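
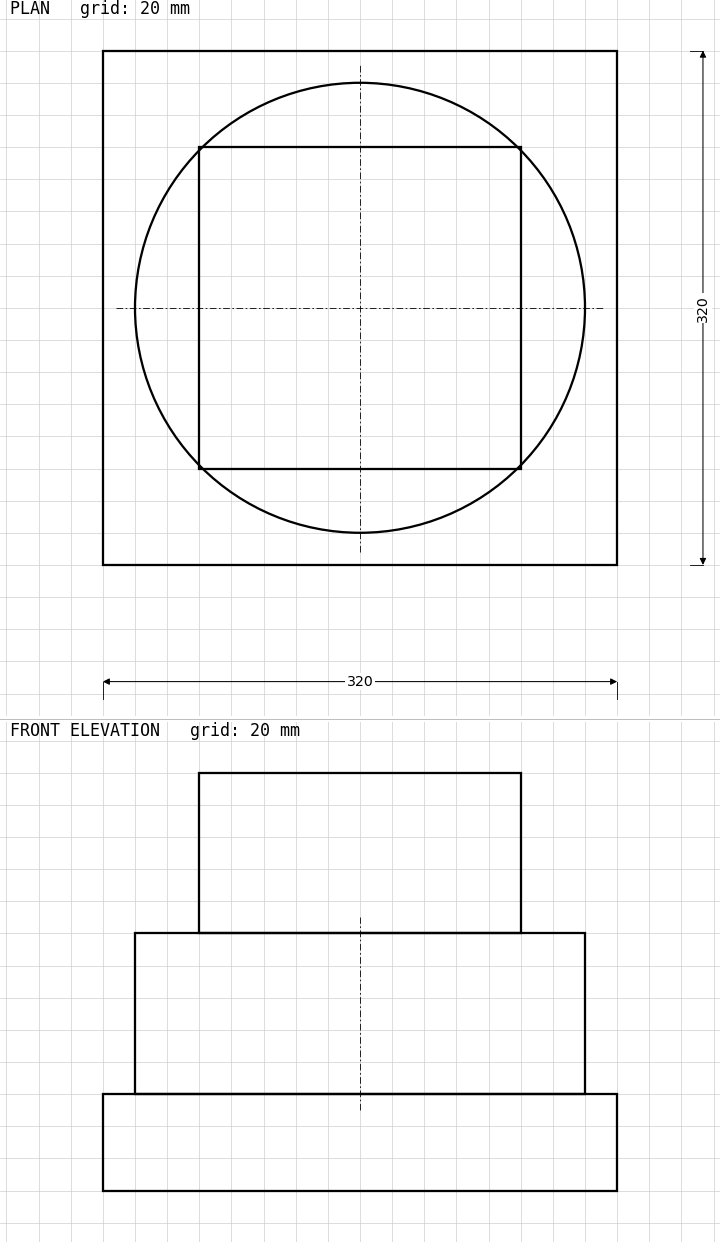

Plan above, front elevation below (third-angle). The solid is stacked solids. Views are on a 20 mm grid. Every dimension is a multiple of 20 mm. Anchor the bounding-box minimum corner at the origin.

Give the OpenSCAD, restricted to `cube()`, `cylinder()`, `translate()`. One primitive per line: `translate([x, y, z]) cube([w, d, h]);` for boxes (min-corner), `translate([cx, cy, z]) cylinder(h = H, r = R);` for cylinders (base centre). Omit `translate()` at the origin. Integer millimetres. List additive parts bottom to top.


cube([320, 320, 60]);
translate([160, 160, 60]) cylinder(h = 100, r = 140);
translate([60, 60, 160]) cube([200, 200, 100]);


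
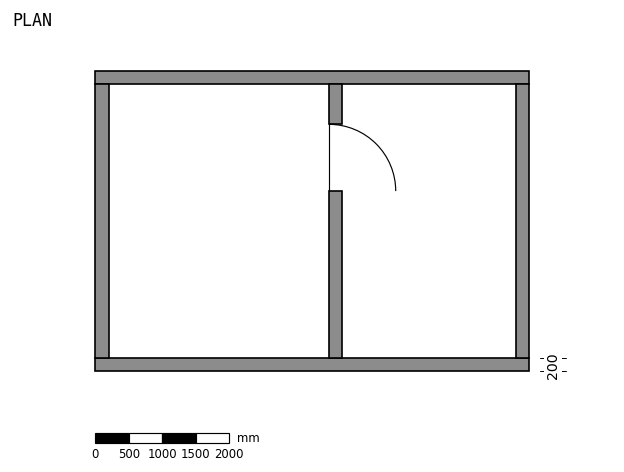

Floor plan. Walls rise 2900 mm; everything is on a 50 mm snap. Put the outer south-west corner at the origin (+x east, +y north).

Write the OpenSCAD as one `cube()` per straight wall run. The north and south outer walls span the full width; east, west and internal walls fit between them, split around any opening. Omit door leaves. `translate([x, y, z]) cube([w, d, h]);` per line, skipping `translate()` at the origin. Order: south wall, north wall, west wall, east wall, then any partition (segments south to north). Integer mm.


cube([6500, 200, 2900]);
translate([0, 4300, 0]) cube([6500, 200, 2900]);
translate([0, 200, 0]) cube([200, 4100, 2900]);
translate([6300, 200, 0]) cube([200, 4100, 2900]);
translate([3500, 200, 0]) cube([200, 2500, 2900]);
translate([3500, 3700, 0]) cube([200, 600, 2900]);


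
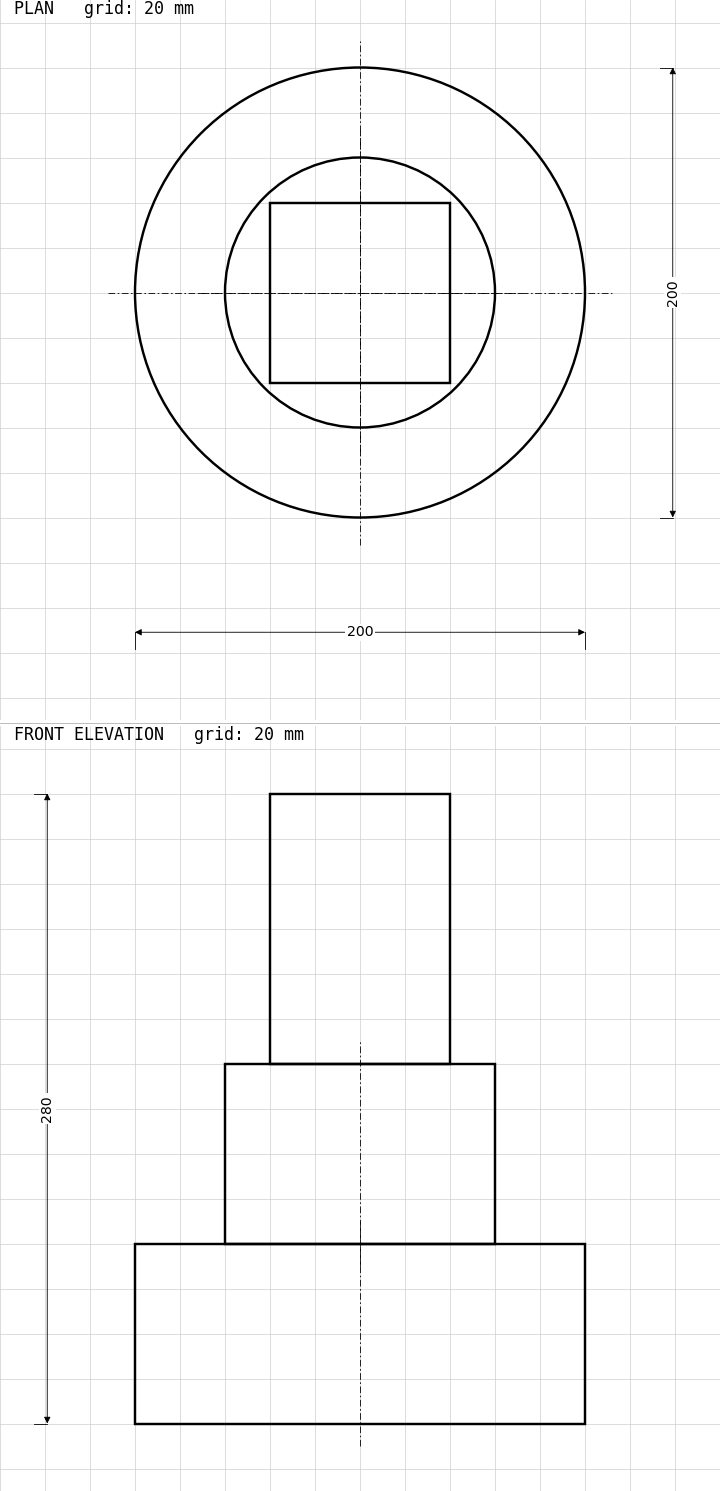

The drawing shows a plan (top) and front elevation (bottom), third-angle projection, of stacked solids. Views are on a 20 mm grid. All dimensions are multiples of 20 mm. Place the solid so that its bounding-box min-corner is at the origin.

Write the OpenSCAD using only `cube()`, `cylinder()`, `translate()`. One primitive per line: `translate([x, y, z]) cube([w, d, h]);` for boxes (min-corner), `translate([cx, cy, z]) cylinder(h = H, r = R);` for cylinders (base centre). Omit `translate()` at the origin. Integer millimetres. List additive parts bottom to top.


translate([100, 100, 0]) cylinder(h = 80, r = 100);
translate([100, 100, 80]) cylinder(h = 80, r = 60);
translate([60, 60, 160]) cube([80, 80, 120]);


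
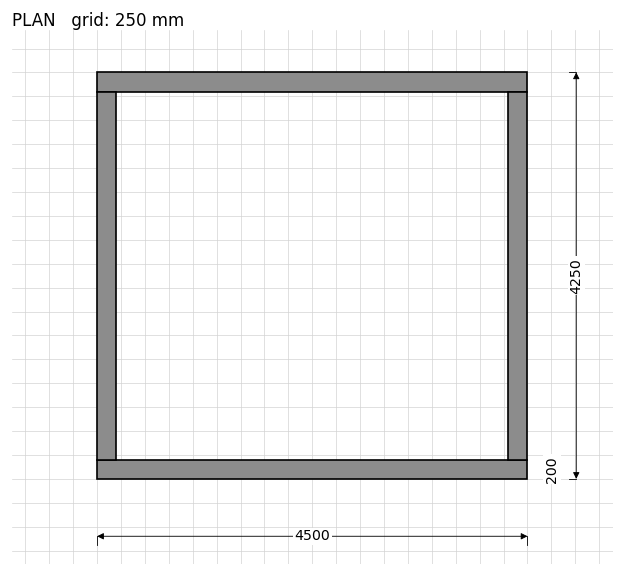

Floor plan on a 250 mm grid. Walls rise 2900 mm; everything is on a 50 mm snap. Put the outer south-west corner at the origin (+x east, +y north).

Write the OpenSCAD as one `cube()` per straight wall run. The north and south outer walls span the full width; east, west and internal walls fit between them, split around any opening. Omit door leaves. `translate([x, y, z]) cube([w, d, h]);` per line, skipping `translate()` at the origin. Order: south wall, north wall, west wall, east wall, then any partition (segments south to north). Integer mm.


cube([4500, 200, 2900]);
translate([0, 4050, 0]) cube([4500, 200, 2900]);
translate([0, 200, 0]) cube([200, 3850, 2900]);
translate([4300, 200, 0]) cube([200, 3850, 2900]);


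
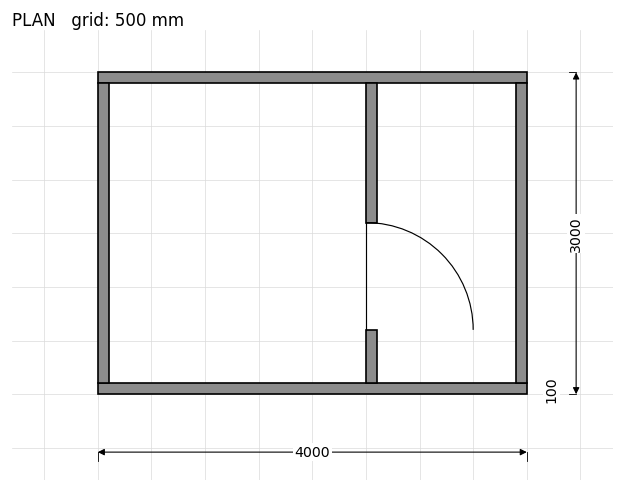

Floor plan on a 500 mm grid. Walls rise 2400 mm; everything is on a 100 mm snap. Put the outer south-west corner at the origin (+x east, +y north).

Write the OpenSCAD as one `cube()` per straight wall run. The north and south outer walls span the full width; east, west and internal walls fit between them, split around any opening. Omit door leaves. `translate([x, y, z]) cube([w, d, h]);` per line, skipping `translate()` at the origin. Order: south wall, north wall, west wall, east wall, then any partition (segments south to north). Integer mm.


cube([4000, 100, 2400]);
translate([0, 2900, 0]) cube([4000, 100, 2400]);
translate([0, 100, 0]) cube([100, 2800, 2400]);
translate([3900, 100, 0]) cube([100, 2800, 2400]);
translate([2500, 100, 0]) cube([100, 500, 2400]);
translate([2500, 1600, 0]) cube([100, 1300, 2400]);


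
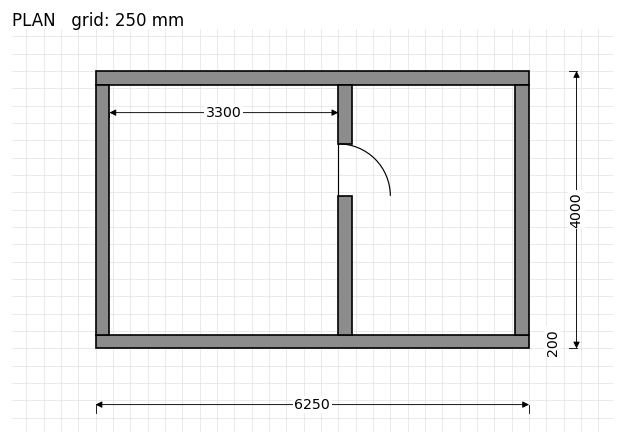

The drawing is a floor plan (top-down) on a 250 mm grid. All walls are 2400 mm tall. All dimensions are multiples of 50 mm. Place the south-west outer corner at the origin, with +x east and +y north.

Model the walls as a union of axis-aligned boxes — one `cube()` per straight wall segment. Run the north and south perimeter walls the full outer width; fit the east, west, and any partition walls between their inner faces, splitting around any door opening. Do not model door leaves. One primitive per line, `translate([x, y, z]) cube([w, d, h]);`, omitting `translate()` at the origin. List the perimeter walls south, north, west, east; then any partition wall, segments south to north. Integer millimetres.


cube([6250, 200, 2400]);
translate([0, 3800, 0]) cube([6250, 200, 2400]);
translate([0, 200, 0]) cube([200, 3600, 2400]);
translate([6050, 200, 0]) cube([200, 3600, 2400]);
translate([3500, 200, 0]) cube([200, 2000, 2400]);
translate([3500, 2950, 0]) cube([200, 850, 2400]);


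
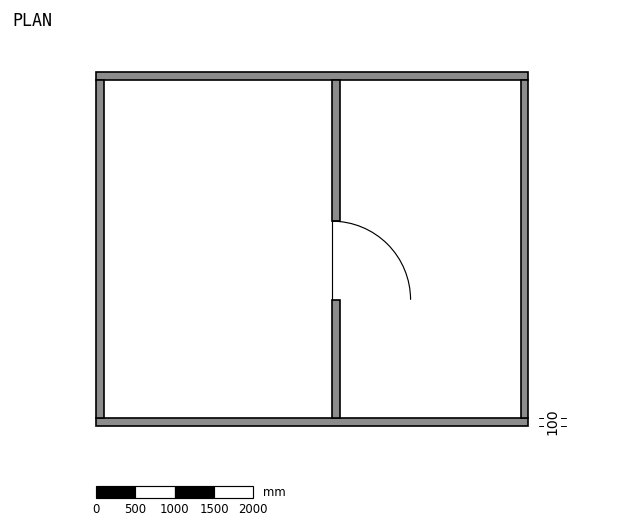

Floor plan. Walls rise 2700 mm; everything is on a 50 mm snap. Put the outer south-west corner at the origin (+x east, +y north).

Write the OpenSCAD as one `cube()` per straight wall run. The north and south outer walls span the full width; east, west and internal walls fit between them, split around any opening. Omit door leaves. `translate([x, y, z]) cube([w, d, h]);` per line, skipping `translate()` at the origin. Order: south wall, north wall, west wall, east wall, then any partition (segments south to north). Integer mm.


cube([5500, 100, 2700]);
translate([0, 4400, 0]) cube([5500, 100, 2700]);
translate([0, 100, 0]) cube([100, 4300, 2700]);
translate([5400, 100, 0]) cube([100, 4300, 2700]);
translate([3000, 100, 0]) cube([100, 1500, 2700]);
translate([3000, 2600, 0]) cube([100, 1800, 2700]);


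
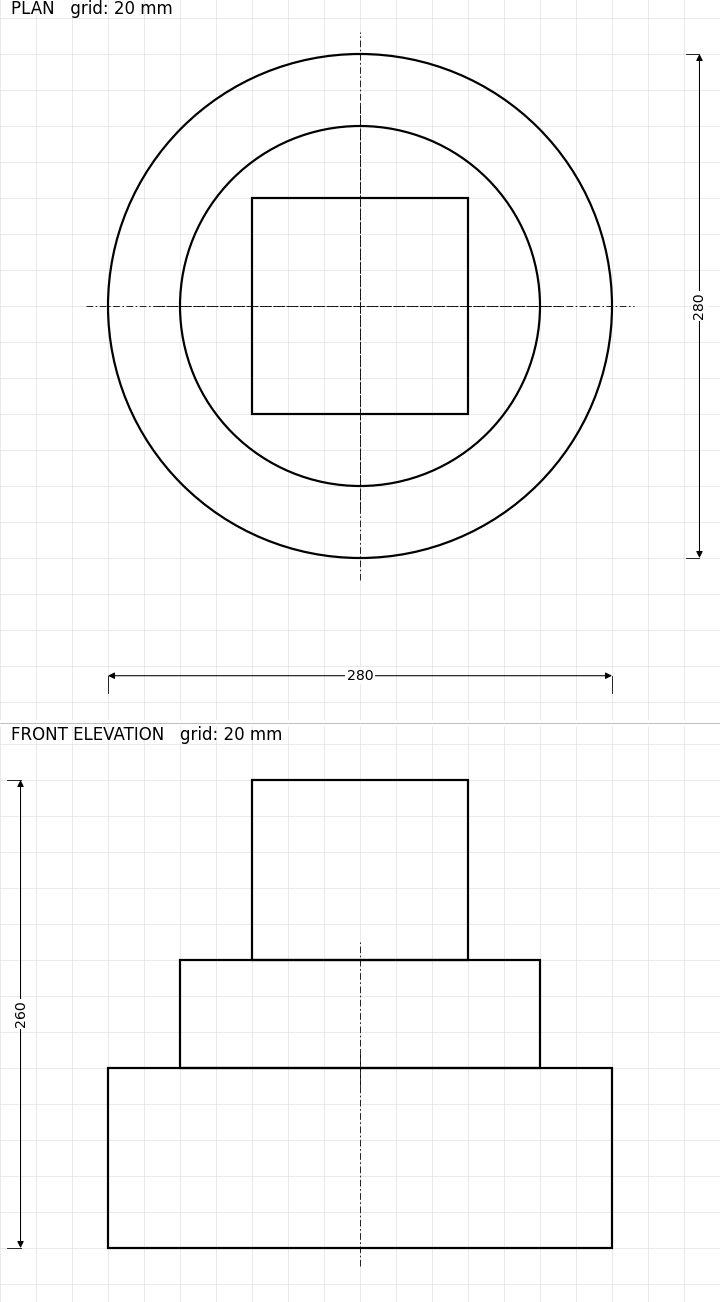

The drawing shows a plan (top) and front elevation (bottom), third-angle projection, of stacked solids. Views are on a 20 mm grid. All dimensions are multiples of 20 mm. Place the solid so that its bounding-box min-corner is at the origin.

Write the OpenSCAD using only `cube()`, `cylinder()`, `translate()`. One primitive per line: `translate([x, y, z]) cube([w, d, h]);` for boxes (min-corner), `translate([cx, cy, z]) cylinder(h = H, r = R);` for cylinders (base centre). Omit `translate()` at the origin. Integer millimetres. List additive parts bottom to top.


translate([140, 140, 0]) cylinder(h = 100, r = 140);
translate([140, 140, 100]) cylinder(h = 60, r = 100);
translate([80, 80, 160]) cube([120, 120, 100]);


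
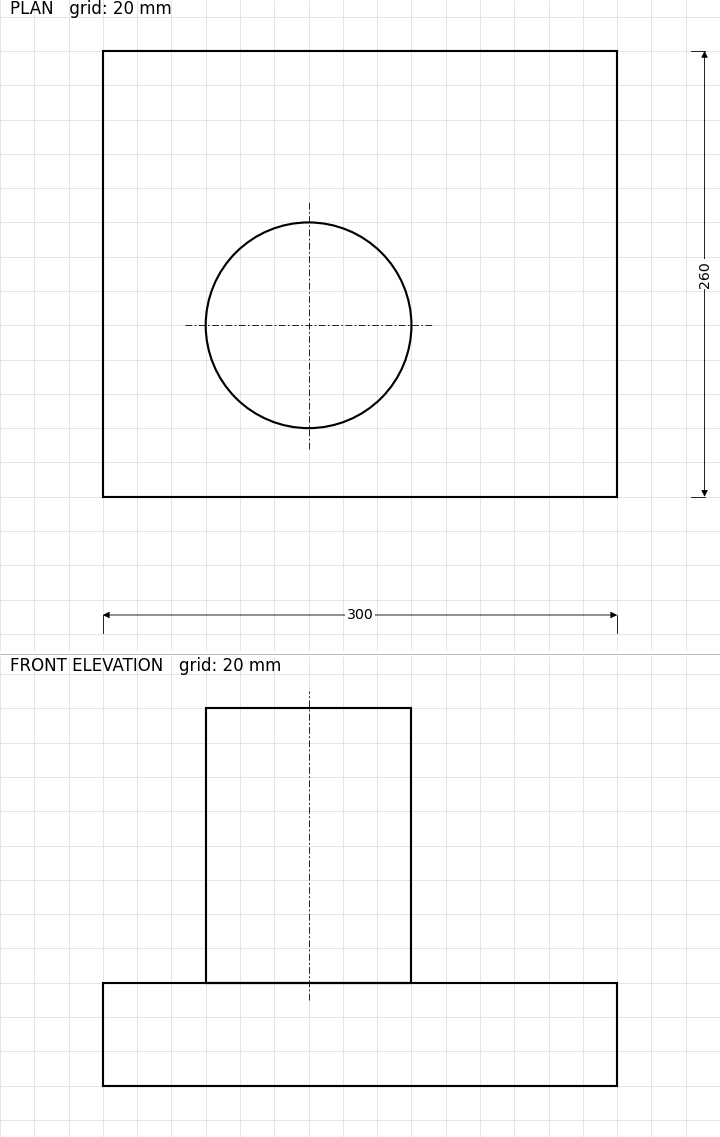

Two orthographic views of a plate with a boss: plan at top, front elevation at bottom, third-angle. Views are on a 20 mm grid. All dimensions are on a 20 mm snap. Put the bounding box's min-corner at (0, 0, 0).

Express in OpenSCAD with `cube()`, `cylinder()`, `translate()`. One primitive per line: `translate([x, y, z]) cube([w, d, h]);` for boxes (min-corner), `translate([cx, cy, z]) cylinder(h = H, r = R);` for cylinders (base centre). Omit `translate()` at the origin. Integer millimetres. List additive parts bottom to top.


cube([300, 260, 60]);
translate([120, 100, 60]) cylinder(h = 160, r = 60);


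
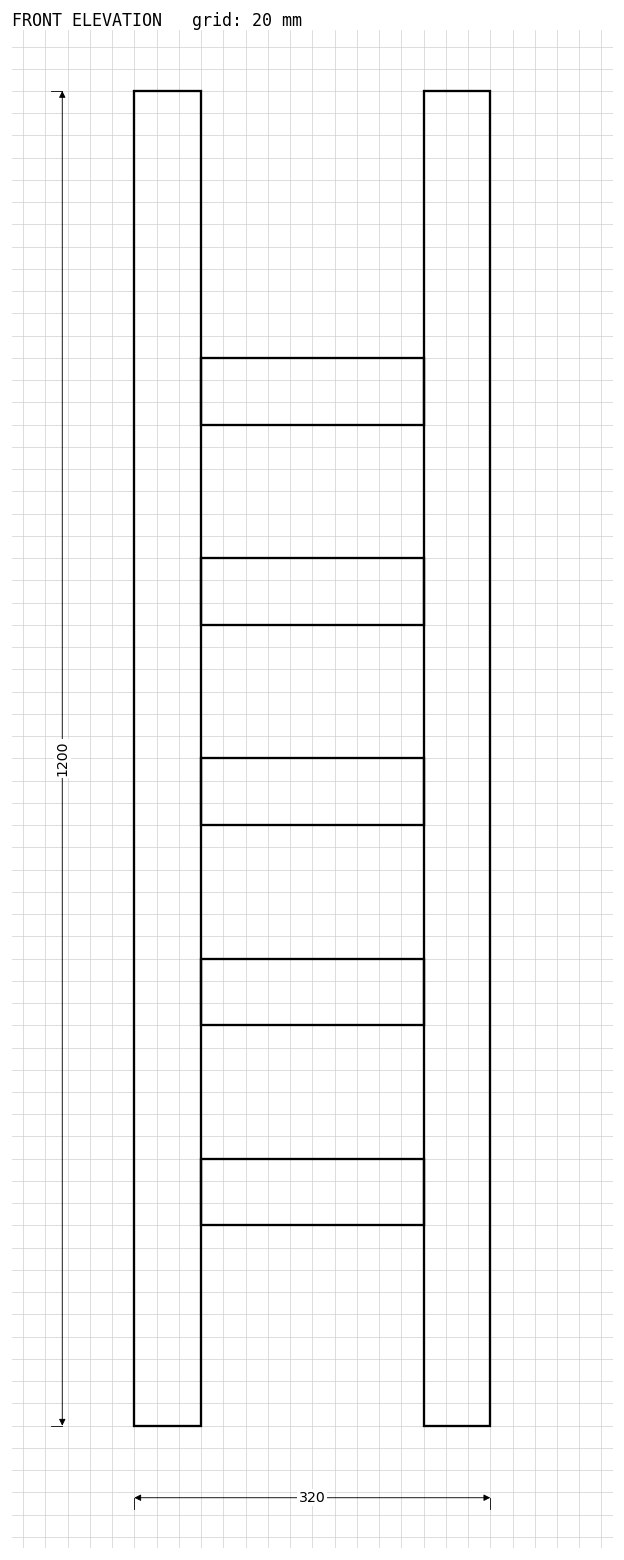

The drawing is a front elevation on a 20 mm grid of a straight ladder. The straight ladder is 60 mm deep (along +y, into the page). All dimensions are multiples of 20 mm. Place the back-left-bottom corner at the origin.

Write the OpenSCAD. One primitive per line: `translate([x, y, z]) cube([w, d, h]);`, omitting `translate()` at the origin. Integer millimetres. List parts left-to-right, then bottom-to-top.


cube([60, 60, 1200]);
translate([60, 0, 180]) cube([200, 60, 60]);
translate([60, 0, 360]) cube([200, 60, 60]);
translate([60, 0, 540]) cube([200, 60, 60]);
translate([60, 0, 720]) cube([200, 60, 60]);
translate([60, 0, 900]) cube([200, 60, 60]);
translate([260, 0, 0]) cube([60, 60, 1200]);


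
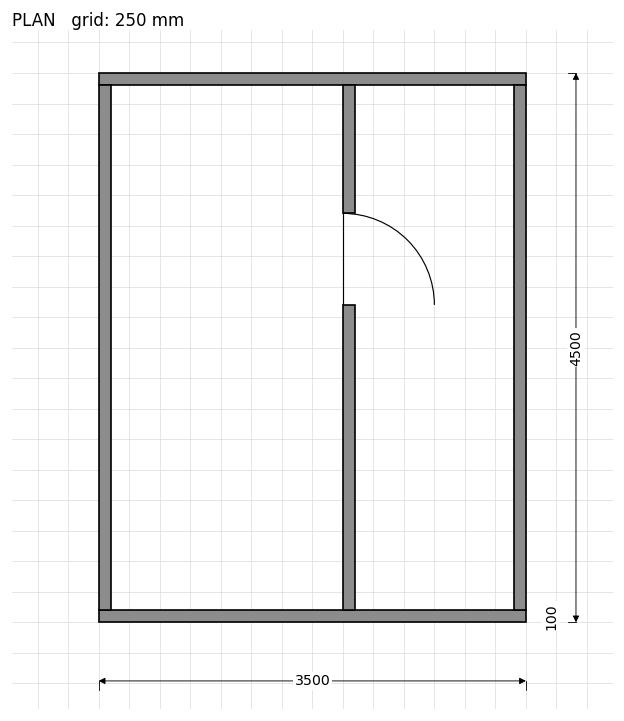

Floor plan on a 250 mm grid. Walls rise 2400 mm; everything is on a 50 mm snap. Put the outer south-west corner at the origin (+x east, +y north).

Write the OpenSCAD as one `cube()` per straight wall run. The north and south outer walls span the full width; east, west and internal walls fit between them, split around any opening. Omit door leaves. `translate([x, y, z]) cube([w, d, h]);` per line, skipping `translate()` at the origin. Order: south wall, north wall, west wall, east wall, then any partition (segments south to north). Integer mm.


cube([3500, 100, 2400]);
translate([0, 4400, 0]) cube([3500, 100, 2400]);
translate([0, 100, 0]) cube([100, 4300, 2400]);
translate([3400, 100, 0]) cube([100, 4300, 2400]);
translate([2000, 100, 0]) cube([100, 2500, 2400]);
translate([2000, 3350, 0]) cube([100, 1050, 2400]);


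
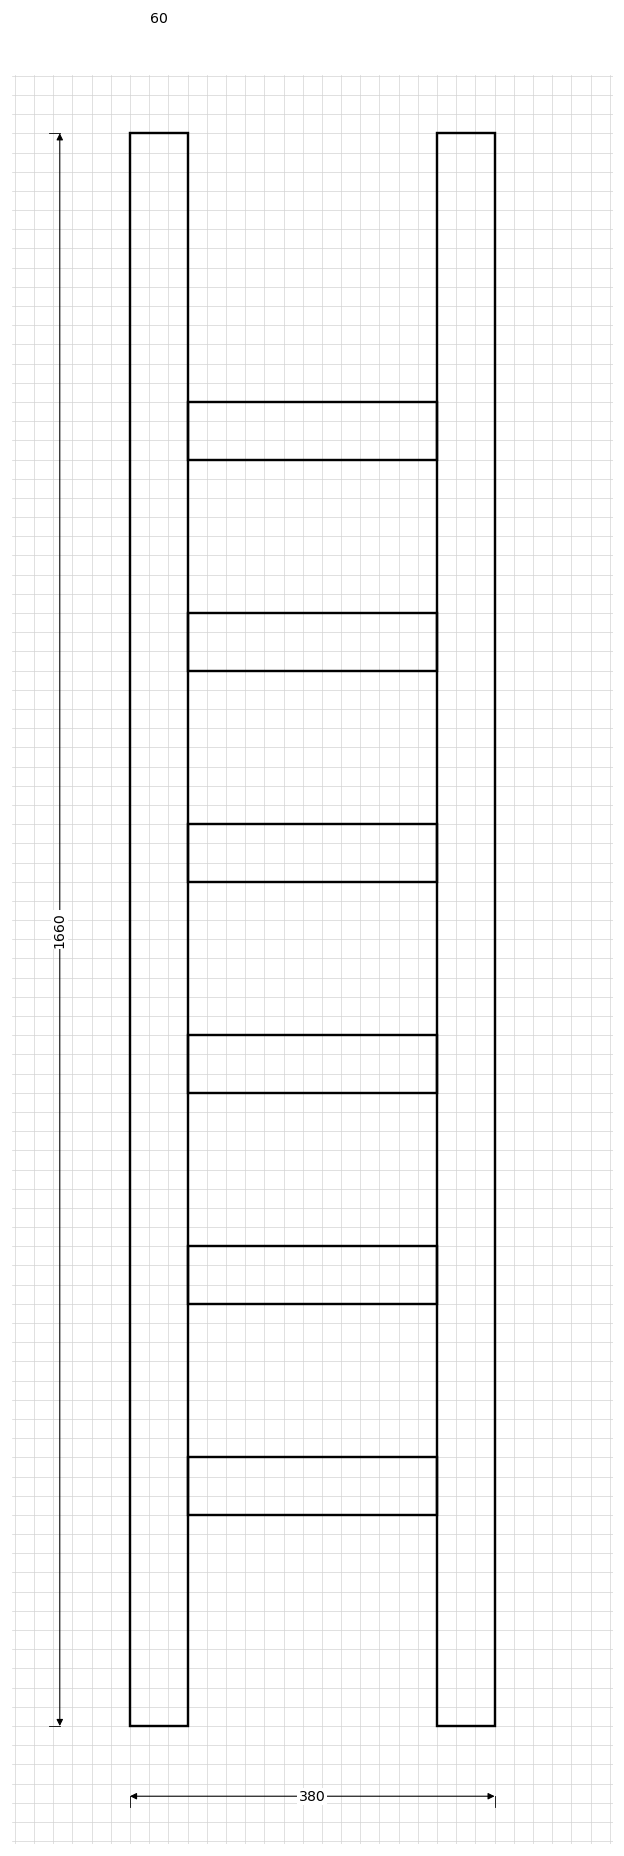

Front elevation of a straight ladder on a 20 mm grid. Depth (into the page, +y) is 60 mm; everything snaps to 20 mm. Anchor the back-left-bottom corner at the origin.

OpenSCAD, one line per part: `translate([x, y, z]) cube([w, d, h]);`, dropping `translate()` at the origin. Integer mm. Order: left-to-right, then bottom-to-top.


cube([60, 60, 1660]);
translate([60, 0, 220]) cube([260, 60, 60]);
translate([60, 0, 440]) cube([260, 60, 60]);
translate([60, 0, 660]) cube([260, 60, 60]);
translate([60, 0, 880]) cube([260, 60, 60]);
translate([60, 0, 1100]) cube([260, 60, 60]);
translate([60, 0, 1320]) cube([260, 60, 60]);
translate([320, 0, 0]) cube([60, 60, 1660]);


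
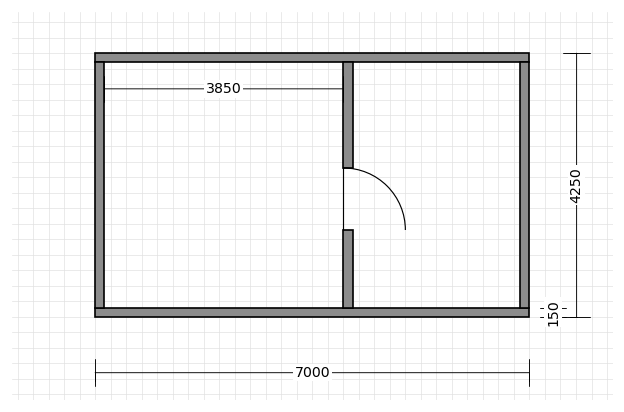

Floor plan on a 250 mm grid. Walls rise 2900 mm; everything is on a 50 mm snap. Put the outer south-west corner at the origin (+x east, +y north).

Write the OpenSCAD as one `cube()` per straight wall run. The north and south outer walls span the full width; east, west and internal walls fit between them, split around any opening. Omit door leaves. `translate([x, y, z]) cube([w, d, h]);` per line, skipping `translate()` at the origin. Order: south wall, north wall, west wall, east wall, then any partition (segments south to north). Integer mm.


cube([7000, 150, 2900]);
translate([0, 4100, 0]) cube([7000, 150, 2900]);
translate([0, 150, 0]) cube([150, 3950, 2900]);
translate([6850, 150, 0]) cube([150, 3950, 2900]);
translate([4000, 150, 0]) cube([150, 1250, 2900]);
translate([4000, 2400, 0]) cube([150, 1700, 2900]);


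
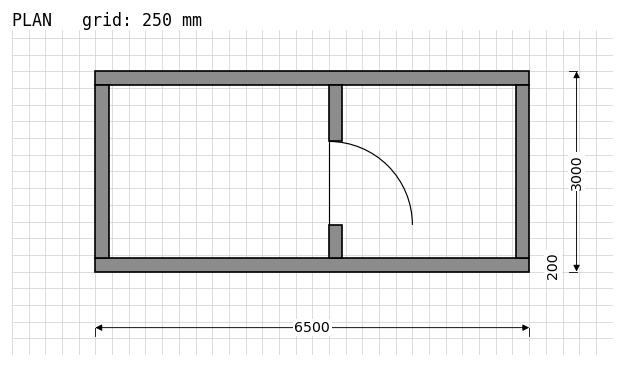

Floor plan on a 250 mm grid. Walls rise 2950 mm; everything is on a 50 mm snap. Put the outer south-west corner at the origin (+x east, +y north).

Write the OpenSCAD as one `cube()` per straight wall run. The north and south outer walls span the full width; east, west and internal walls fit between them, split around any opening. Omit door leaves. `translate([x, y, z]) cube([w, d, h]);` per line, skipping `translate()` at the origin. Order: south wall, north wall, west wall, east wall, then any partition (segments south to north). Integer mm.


cube([6500, 200, 2950]);
translate([0, 2800, 0]) cube([6500, 200, 2950]);
translate([0, 200, 0]) cube([200, 2600, 2950]);
translate([6300, 200, 0]) cube([200, 2600, 2950]);
translate([3500, 200, 0]) cube([200, 500, 2950]);
translate([3500, 1950, 0]) cube([200, 850, 2950]);


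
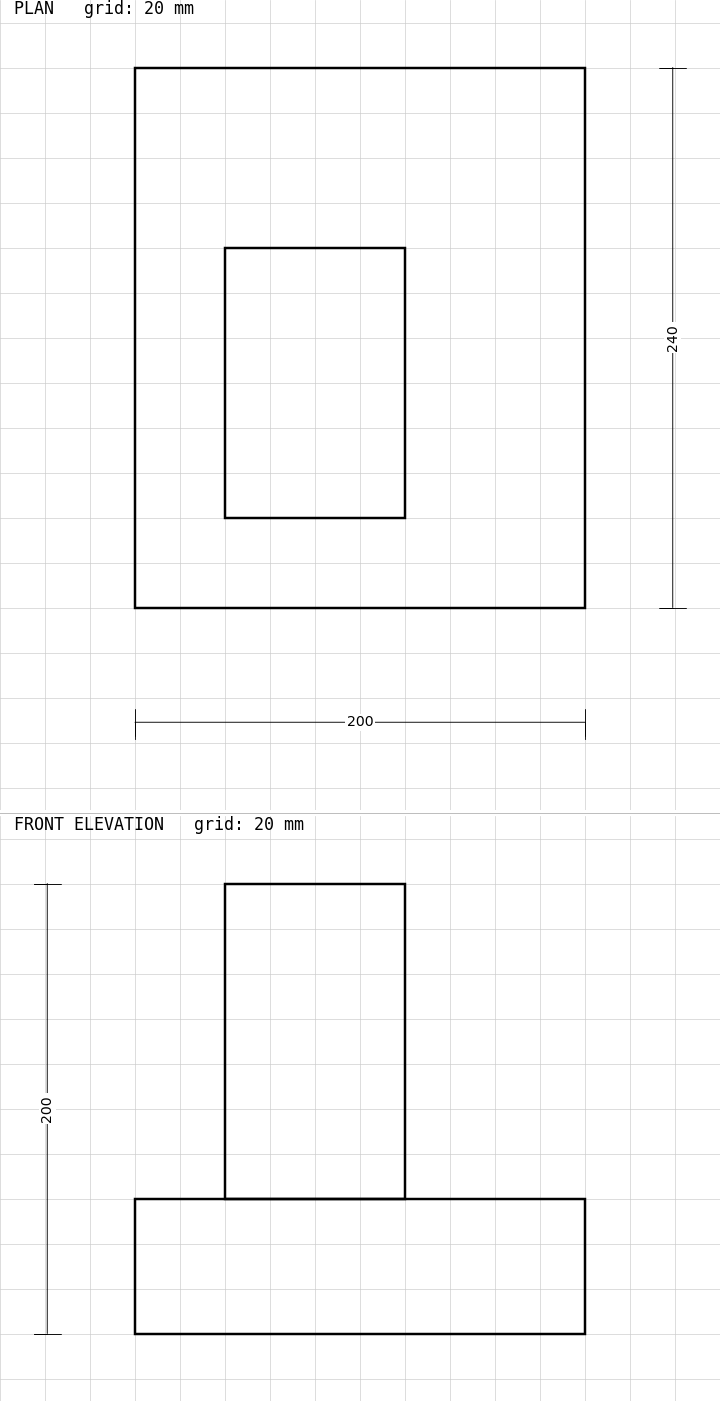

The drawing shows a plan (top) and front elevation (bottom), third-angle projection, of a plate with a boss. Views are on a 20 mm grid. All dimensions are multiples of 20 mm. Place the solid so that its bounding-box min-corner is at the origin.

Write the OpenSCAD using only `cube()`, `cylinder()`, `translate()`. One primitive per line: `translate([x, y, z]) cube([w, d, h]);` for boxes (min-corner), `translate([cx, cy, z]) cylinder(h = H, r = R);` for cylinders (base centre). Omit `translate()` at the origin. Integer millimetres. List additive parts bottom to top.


cube([200, 240, 60]);
translate([40, 40, 60]) cube([80, 120, 140]);


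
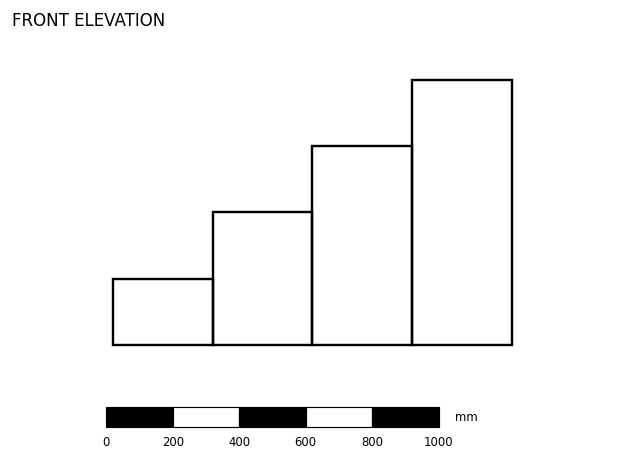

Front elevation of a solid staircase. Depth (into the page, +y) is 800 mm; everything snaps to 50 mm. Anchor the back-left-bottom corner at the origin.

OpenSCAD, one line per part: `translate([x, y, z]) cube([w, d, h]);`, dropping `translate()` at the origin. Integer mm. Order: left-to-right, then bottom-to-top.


cube([300, 800, 200]);
translate([300, 0, 0]) cube([300, 800, 400]);
translate([600, 0, 0]) cube([300, 800, 600]);
translate([900, 0, 0]) cube([300, 800, 800]);


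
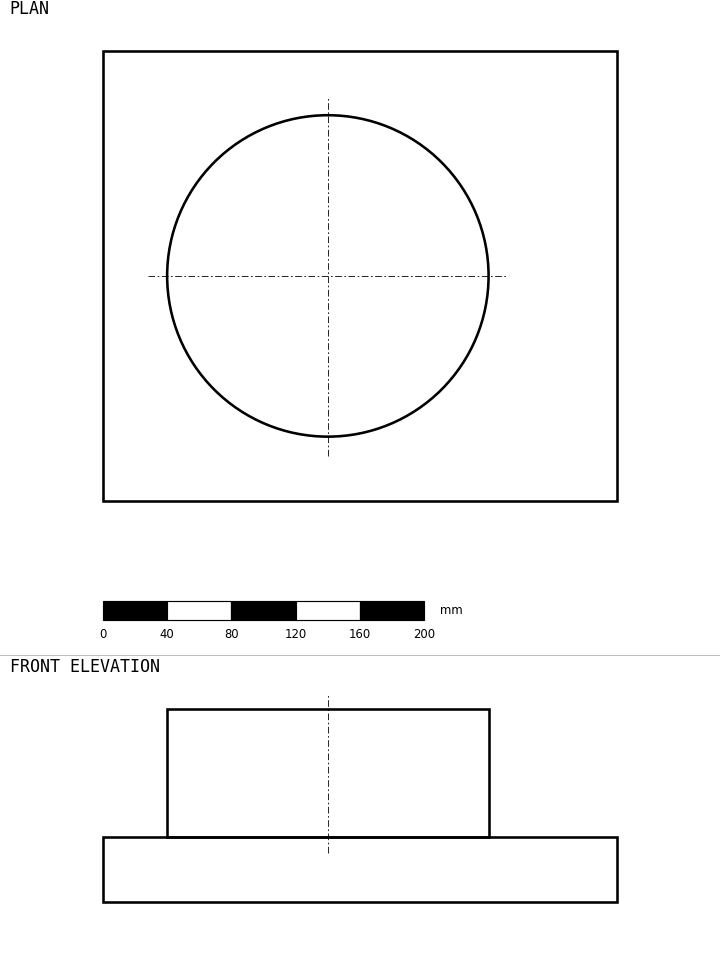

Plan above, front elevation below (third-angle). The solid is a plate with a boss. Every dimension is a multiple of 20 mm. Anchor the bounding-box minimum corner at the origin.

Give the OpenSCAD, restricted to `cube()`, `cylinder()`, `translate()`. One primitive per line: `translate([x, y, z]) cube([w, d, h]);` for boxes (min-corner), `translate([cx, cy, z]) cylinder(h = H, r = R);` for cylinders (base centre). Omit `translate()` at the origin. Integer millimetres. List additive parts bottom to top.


cube([320, 280, 40]);
translate([140, 140, 40]) cylinder(h = 80, r = 100);


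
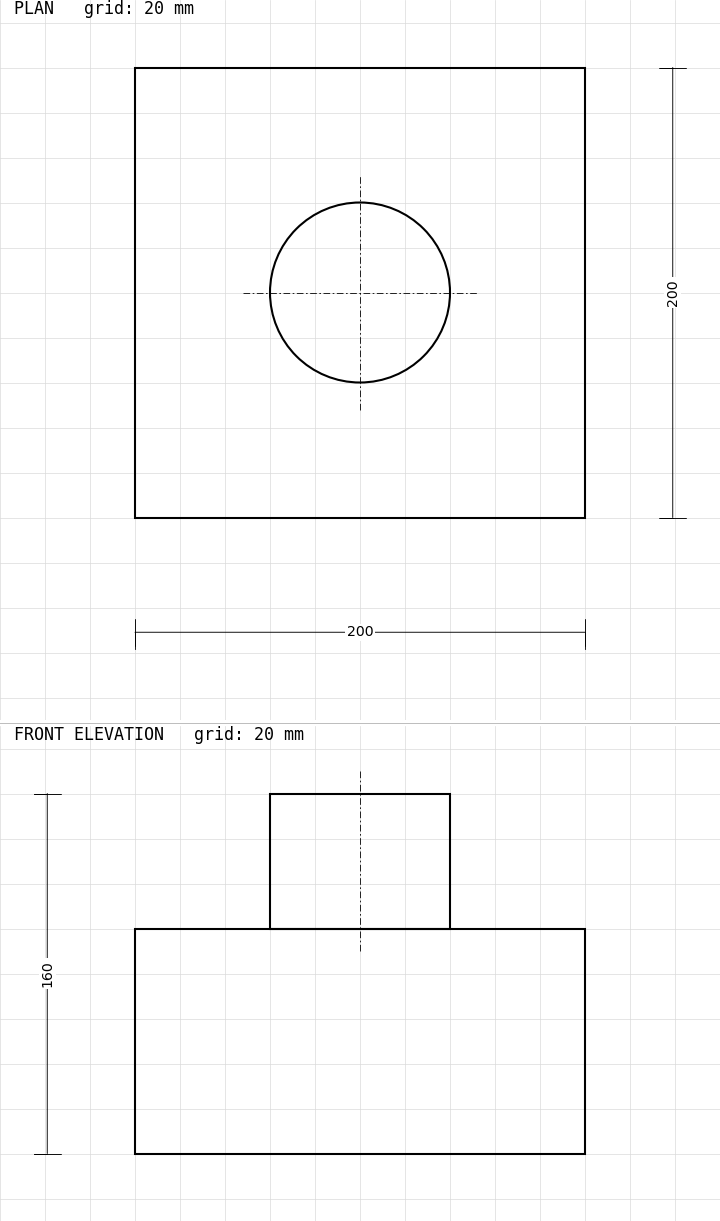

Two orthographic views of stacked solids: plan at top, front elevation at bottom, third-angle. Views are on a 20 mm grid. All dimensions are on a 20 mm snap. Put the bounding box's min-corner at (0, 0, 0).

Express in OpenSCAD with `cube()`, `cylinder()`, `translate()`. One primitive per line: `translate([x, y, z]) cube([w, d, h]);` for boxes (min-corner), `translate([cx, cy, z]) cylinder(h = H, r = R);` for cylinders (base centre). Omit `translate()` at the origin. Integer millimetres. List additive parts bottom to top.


cube([200, 200, 100]);
translate([100, 100, 100]) cylinder(h = 60, r = 40);


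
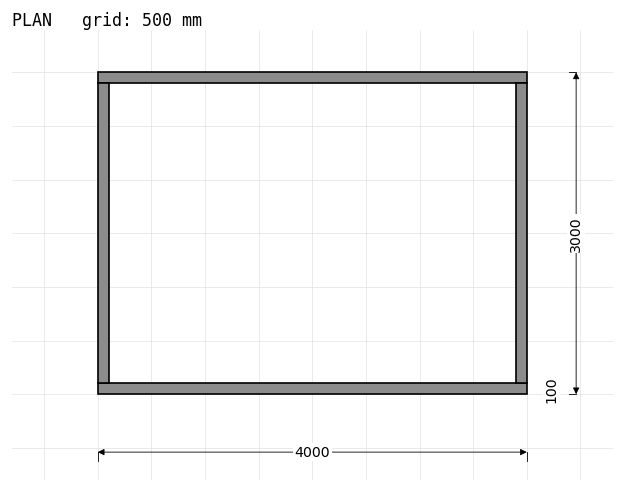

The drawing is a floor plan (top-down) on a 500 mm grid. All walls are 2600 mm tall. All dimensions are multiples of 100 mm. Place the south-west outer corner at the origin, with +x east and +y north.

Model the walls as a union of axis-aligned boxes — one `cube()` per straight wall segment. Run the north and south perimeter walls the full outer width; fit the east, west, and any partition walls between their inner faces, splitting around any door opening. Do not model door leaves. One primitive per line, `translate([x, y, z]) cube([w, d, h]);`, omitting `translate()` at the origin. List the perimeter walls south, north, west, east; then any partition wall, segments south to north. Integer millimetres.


cube([4000, 100, 2600]);
translate([0, 2900, 0]) cube([4000, 100, 2600]);
translate([0, 100, 0]) cube([100, 2800, 2600]);
translate([3900, 100, 0]) cube([100, 2800, 2600]);


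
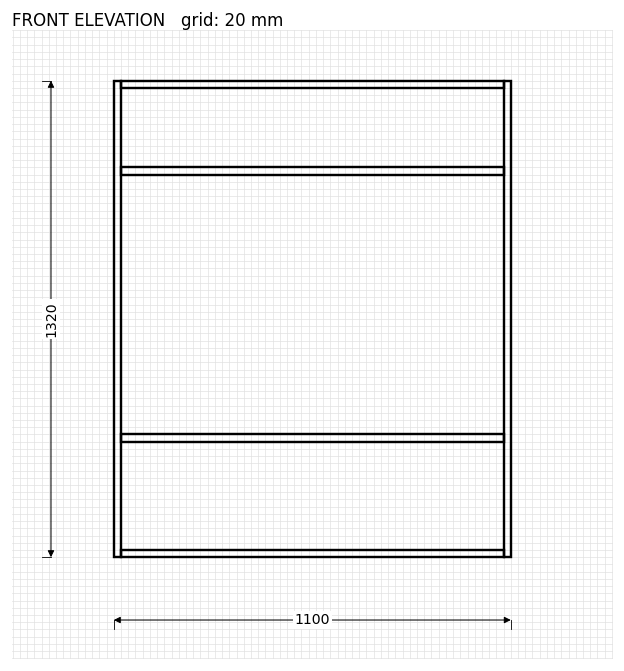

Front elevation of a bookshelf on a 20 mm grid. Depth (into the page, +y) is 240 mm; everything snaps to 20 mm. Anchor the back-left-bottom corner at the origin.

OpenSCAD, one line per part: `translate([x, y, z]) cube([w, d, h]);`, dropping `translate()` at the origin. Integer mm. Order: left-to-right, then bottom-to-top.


cube([20, 240, 1320]);
translate([20, 0, 0]) cube([1060, 240, 20]);
translate([20, 0, 320]) cube([1060, 240, 20]);
translate([20, 0, 1060]) cube([1060, 240, 20]);
translate([20, 0, 1300]) cube([1060, 240, 20]);
translate([1080, 0, 0]) cube([20, 240, 1320]);


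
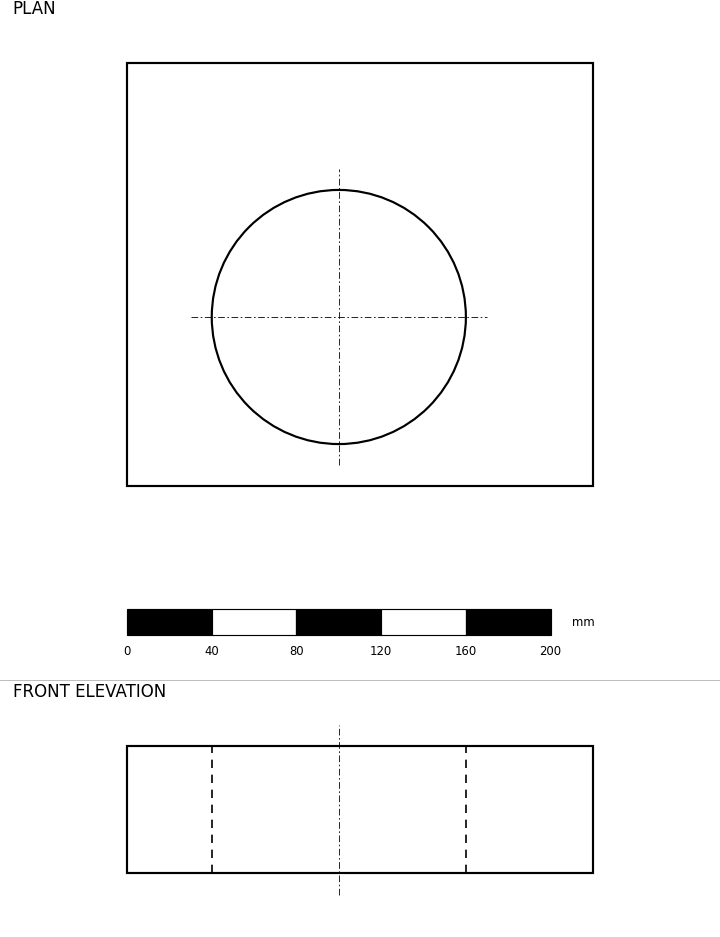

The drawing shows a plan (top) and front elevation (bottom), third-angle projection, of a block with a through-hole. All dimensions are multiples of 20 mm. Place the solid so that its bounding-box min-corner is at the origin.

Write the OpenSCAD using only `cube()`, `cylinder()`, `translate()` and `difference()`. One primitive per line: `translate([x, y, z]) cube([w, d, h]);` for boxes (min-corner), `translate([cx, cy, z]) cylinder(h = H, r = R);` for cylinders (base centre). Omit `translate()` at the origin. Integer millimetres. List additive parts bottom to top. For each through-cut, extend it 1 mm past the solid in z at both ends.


difference() {
  cube([220, 200, 60]);
  translate([100, 80, -1]) cylinder(h = 62, r = 60);
}


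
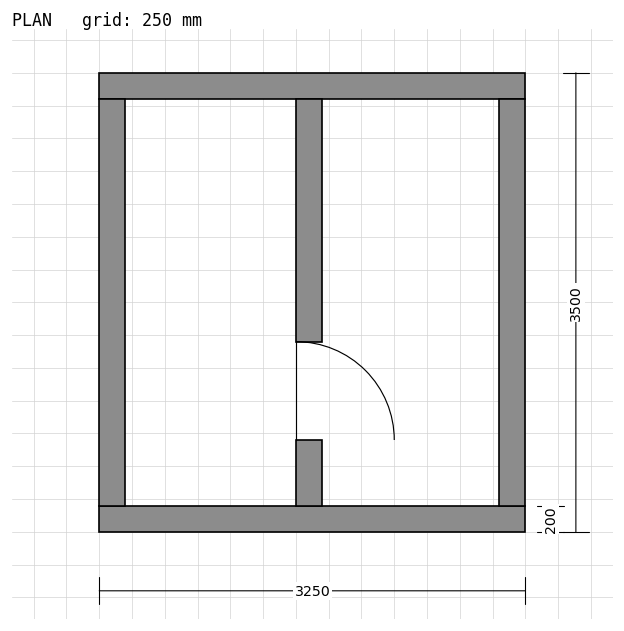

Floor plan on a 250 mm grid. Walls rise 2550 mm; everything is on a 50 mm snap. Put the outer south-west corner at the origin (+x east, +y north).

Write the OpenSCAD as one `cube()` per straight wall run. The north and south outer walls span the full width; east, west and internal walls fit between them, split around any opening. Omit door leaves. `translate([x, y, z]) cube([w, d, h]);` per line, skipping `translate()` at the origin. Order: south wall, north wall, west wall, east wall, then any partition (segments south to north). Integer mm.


cube([3250, 200, 2550]);
translate([0, 3300, 0]) cube([3250, 200, 2550]);
translate([0, 200, 0]) cube([200, 3100, 2550]);
translate([3050, 200, 0]) cube([200, 3100, 2550]);
translate([1500, 200, 0]) cube([200, 500, 2550]);
translate([1500, 1450, 0]) cube([200, 1850, 2550]);


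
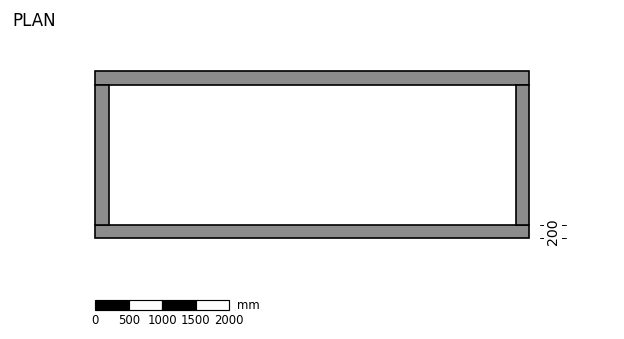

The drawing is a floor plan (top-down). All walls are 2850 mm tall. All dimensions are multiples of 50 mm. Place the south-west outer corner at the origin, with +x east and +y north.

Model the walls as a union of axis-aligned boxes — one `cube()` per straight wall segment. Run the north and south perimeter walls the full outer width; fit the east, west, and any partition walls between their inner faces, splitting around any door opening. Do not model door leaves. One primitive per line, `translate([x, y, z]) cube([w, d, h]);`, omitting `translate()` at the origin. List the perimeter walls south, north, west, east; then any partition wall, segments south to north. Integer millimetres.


cube([6500, 200, 2850]);
translate([0, 2300, 0]) cube([6500, 200, 2850]);
translate([0, 200, 0]) cube([200, 2100, 2850]);
translate([6300, 200, 0]) cube([200, 2100, 2850]);


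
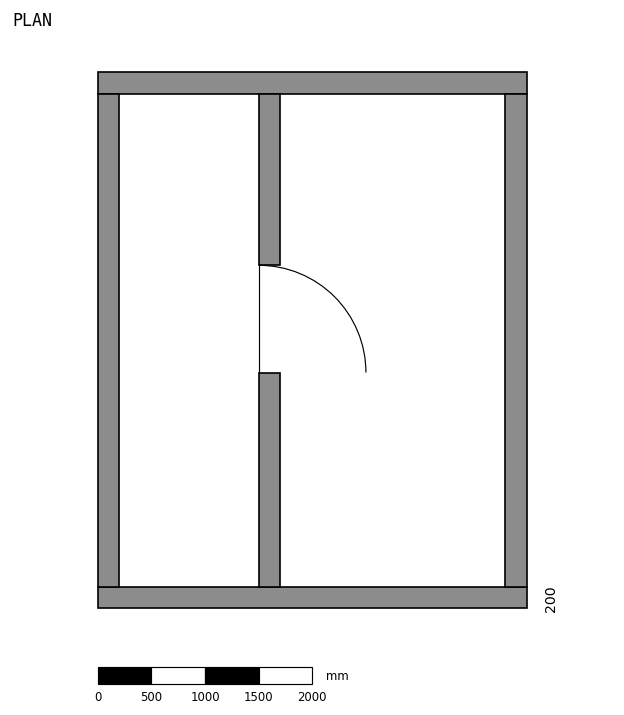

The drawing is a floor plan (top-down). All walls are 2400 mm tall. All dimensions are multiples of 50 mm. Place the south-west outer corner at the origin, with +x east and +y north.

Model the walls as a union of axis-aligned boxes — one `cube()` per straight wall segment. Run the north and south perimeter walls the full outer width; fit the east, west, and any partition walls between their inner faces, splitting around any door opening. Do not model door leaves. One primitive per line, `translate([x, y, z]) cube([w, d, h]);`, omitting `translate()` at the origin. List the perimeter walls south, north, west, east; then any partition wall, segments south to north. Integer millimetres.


cube([4000, 200, 2400]);
translate([0, 4800, 0]) cube([4000, 200, 2400]);
translate([0, 200, 0]) cube([200, 4600, 2400]);
translate([3800, 200, 0]) cube([200, 4600, 2400]);
translate([1500, 200, 0]) cube([200, 2000, 2400]);
translate([1500, 3200, 0]) cube([200, 1600, 2400]);


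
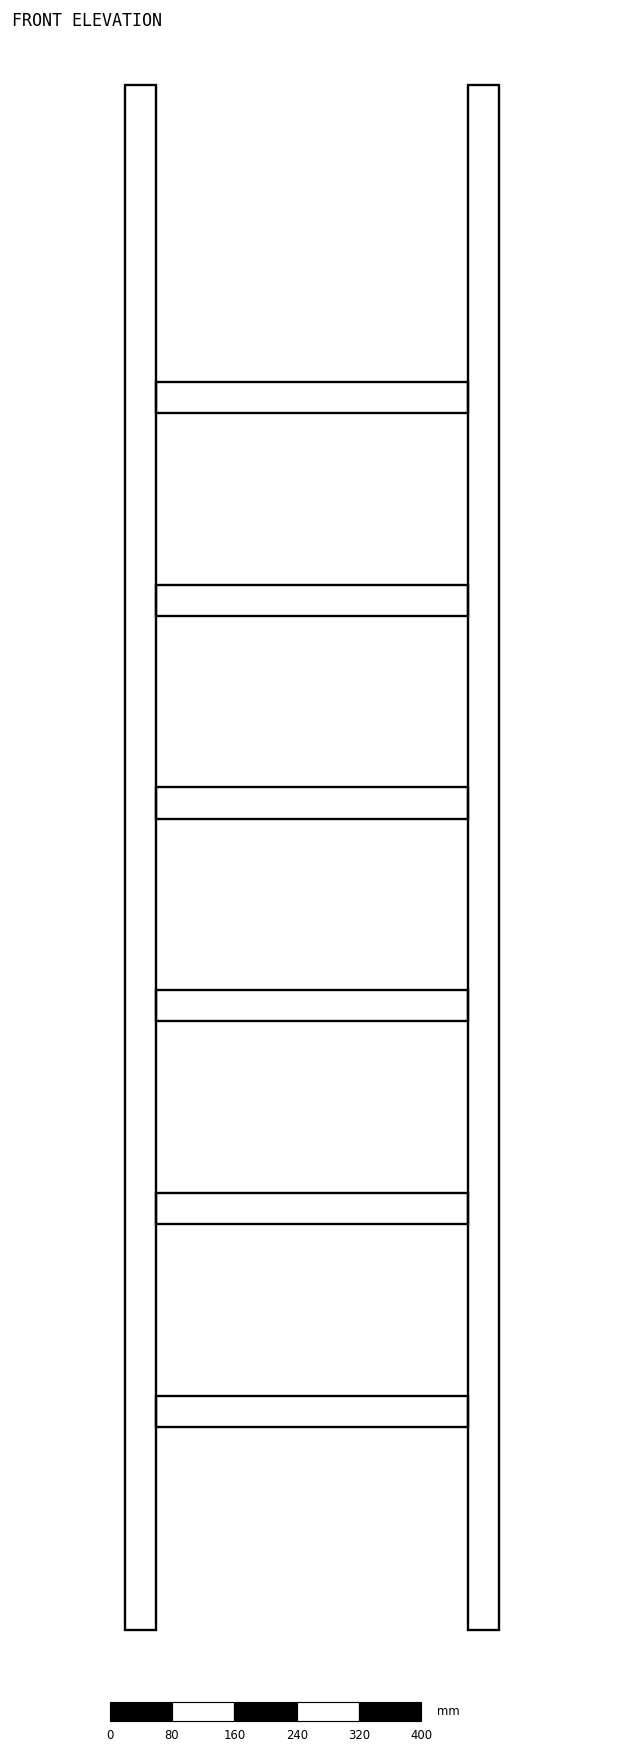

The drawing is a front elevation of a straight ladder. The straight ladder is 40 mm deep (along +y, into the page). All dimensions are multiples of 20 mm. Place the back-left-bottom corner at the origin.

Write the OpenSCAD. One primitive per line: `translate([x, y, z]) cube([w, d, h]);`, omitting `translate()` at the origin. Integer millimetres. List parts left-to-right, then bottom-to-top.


cube([40, 40, 1980]);
translate([40, 0, 260]) cube([400, 40, 40]);
translate([40, 0, 520]) cube([400, 40, 40]);
translate([40, 0, 780]) cube([400, 40, 40]);
translate([40, 0, 1040]) cube([400, 40, 40]);
translate([40, 0, 1300]) cube([400, 40, 40]);
translate([40, 0, 1560]) cube([400, 40, 40]);
translate([440, 0, 0]) cube([40, 40, 1980]);


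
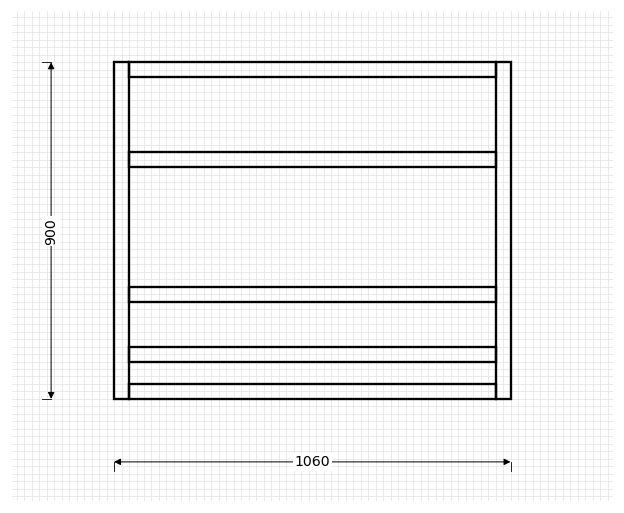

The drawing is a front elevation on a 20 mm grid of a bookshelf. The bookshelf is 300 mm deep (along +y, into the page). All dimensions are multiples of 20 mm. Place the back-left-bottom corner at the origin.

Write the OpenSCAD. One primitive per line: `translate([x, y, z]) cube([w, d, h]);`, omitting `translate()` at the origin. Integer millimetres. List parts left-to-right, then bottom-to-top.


cube([40, 300, 900]);
translate([40, 0, 0]) cube([980, 300, 40]);
translate([40, 0, 100]) cube([980, 300, 40]);
translate([40, 0, 260]) cube([980, 300, 40]);
translate([40, 0, 620]) cube([980, 300, 40]);
translate([40, 0, 860]) cube([980, 300, 40]);
translate([1020, 0, 0]) cube([40, 300, 900]);


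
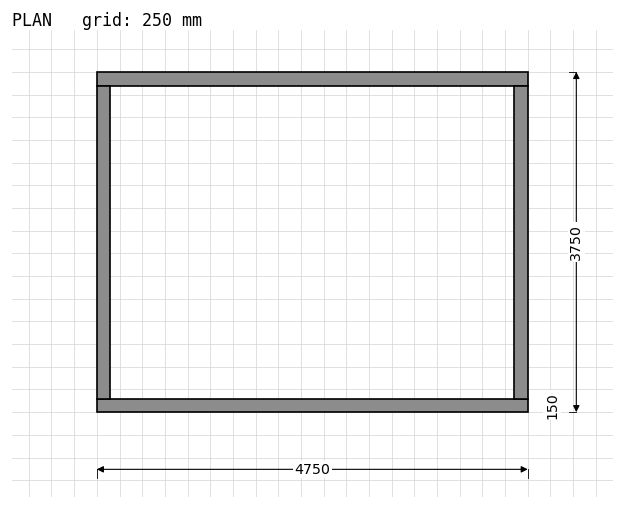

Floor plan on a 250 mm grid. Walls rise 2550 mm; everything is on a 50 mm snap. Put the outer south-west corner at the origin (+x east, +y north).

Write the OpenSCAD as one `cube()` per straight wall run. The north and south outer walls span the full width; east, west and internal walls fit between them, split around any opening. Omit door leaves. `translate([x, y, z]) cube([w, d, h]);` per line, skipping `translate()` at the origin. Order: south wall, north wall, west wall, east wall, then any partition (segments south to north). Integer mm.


cube([4750, 150, 2550]);
translate([0, 3600, 0]) cube([4750, 150, 2550]);
translate([0, 150, 0]) cube([150, 3450, 2550]);
translate([4600, 150, 0]) cube([150, 3450, 2550]);


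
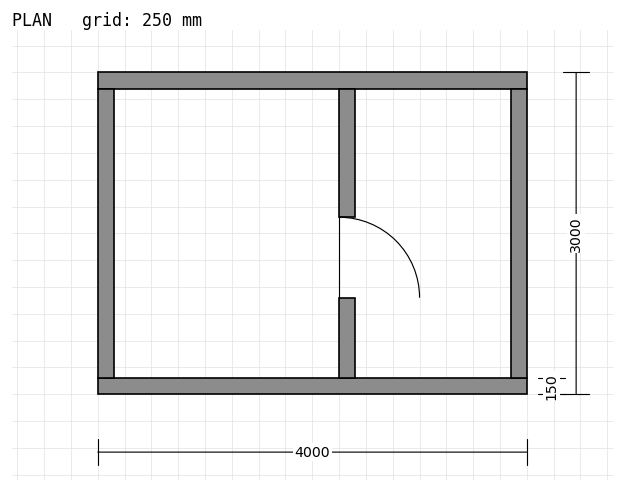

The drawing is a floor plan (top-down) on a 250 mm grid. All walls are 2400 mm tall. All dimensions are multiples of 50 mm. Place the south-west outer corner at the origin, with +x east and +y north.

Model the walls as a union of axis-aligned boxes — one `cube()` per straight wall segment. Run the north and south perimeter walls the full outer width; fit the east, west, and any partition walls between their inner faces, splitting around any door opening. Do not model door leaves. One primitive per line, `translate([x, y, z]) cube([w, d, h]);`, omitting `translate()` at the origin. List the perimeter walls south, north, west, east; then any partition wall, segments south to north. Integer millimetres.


cube([4000, 150, 2400]);
translate([0, 2850, 0]) cube([4000, 150, 2400]);
translate([0, 150, 0]) cube([150, 2700, 2400]);
translate([3850, 150, 0]) cube([150, 2700, 2400]);
translate([2250, 150, 0]) cube([150, 750, 2400]);
translate([2250, 1650, 0]) cube([150, 1200, 2400]);


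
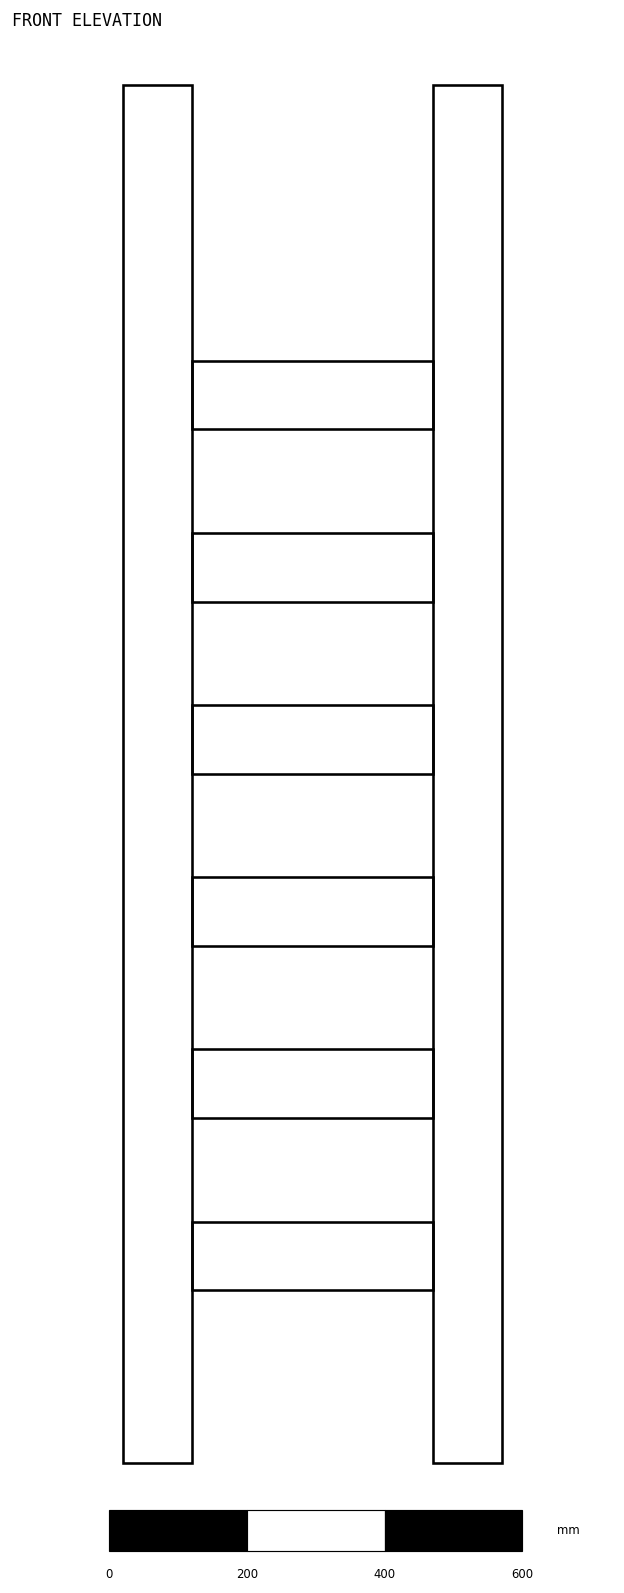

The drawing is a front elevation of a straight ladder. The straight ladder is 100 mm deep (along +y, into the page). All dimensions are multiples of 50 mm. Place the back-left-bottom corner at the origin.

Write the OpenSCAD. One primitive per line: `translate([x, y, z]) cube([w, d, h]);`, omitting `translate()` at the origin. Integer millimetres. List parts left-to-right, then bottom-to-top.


cube([100, 100, 2000]);
translate([100, 0, 250]) cube([350, 100, 100]);
translate([100, 0, 500]) cube([350, 100, 100]);
translate([100, 0, 750]) cube([350, 100, 100]);
translate([100, 0, 1000]) cube([350, 100, 100]);
translate([100, 0, 1250]) cube([350, 100, 100]);
translate([100, 0, 1500]) cube([350, 100, 100]);
translate([450, 0, 0]) cube([100, 100, 2000]);


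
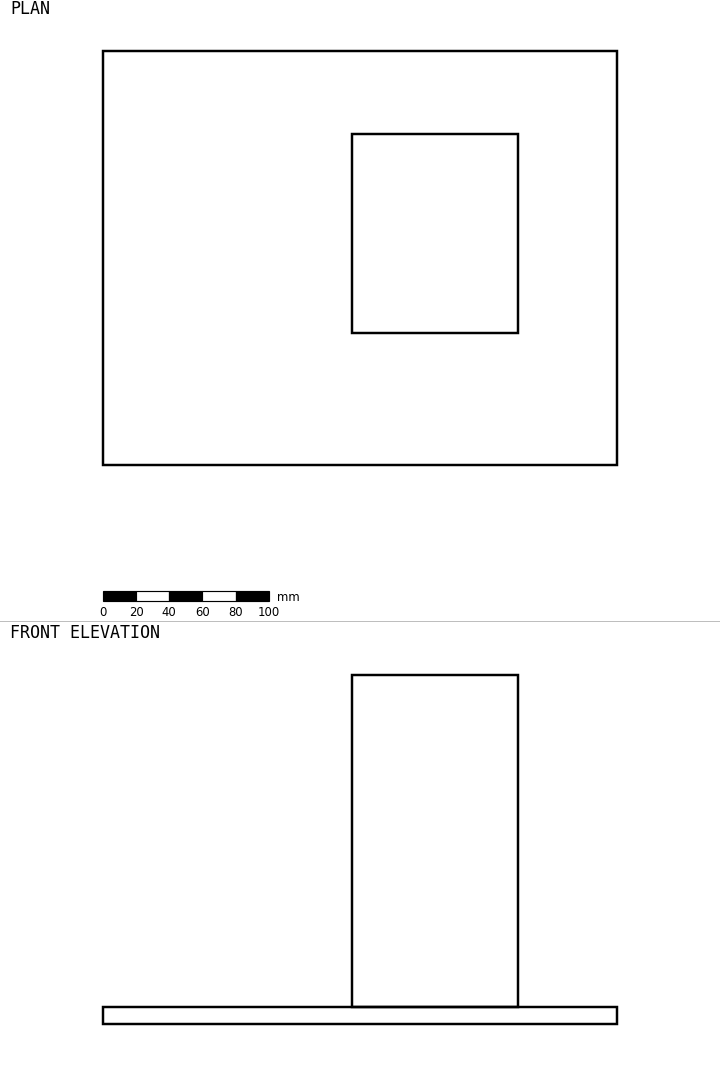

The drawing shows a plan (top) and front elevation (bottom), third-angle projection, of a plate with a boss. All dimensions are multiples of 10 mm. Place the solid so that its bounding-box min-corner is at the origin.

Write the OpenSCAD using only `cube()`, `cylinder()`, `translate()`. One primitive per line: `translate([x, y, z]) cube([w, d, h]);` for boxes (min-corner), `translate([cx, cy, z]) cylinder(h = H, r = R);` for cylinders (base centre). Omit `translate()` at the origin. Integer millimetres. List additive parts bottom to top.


cube([310, 250, 10]);
translate([150, 80, 10]) cube([100, 120, 200]);


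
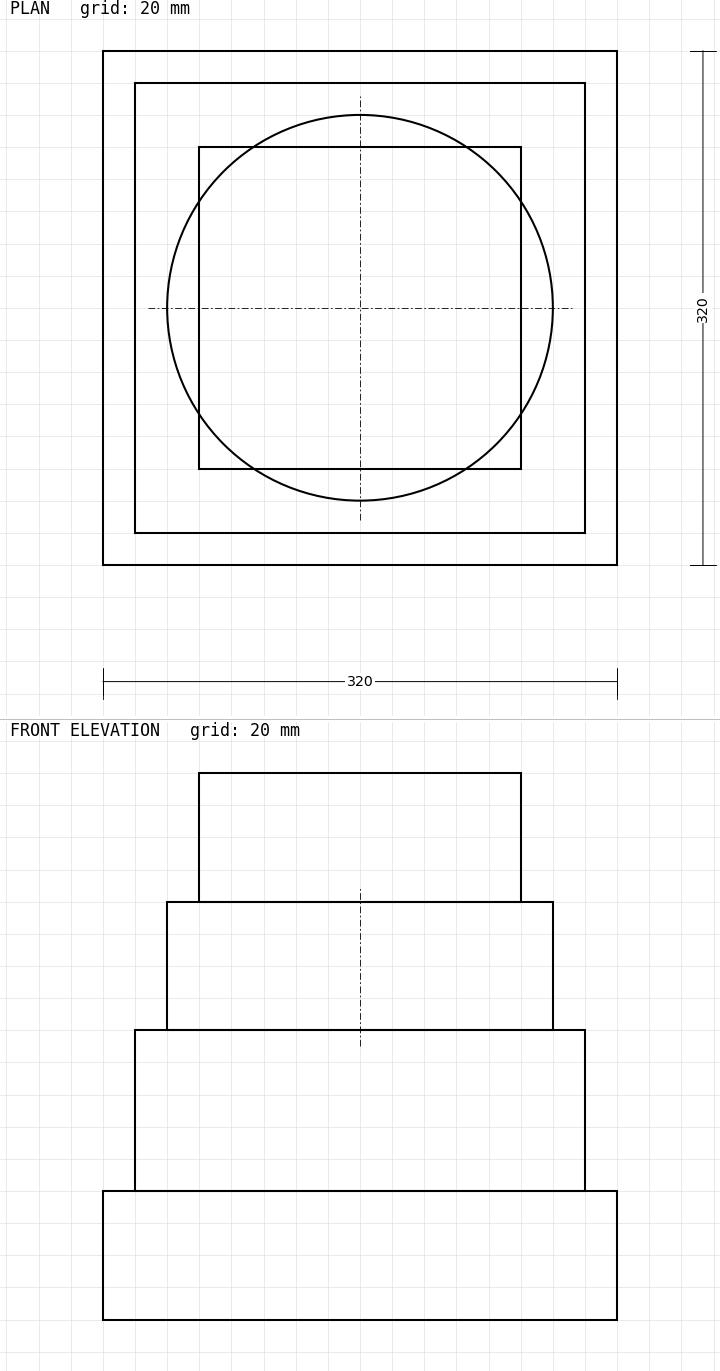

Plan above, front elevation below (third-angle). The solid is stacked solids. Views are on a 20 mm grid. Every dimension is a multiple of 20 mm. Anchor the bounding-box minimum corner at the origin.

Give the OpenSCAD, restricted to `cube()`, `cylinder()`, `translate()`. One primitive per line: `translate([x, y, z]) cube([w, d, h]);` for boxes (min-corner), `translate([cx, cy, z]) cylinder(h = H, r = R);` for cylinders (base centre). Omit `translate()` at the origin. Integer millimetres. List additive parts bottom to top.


cube([320, 320, 80]);
translate([20, 20, 80]) cube([280, 280, 100]);
translate([160, 160, 180]) cylinder(h = 80, r = 120);
translate([60, 60, 260]) cube([200, 200, 80]);


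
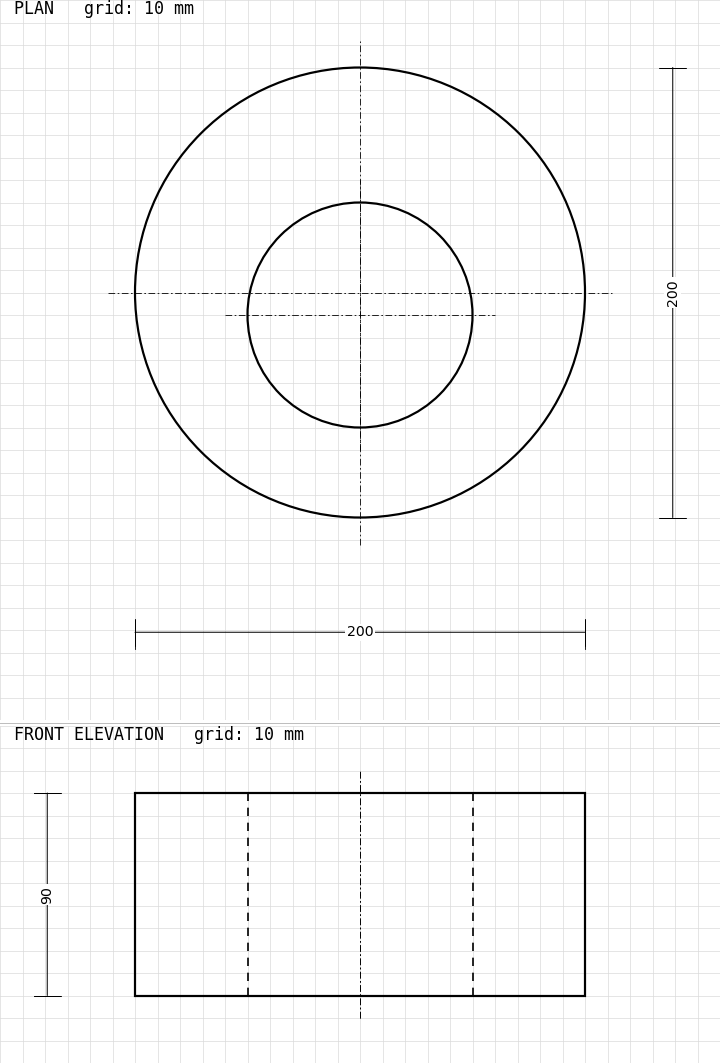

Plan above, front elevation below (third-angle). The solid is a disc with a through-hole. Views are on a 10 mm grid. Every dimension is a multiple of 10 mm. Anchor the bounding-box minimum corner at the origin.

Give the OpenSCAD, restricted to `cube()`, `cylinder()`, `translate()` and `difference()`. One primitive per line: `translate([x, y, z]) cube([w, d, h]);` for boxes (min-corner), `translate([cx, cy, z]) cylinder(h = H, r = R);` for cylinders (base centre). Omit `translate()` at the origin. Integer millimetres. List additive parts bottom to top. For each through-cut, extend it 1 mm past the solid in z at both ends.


difference() {
  translate([100, 100, 0]) cylinder(h = 90, r = 100);
  translate([100, 90, -1]) cylinder(h = 92, r = 50);
}


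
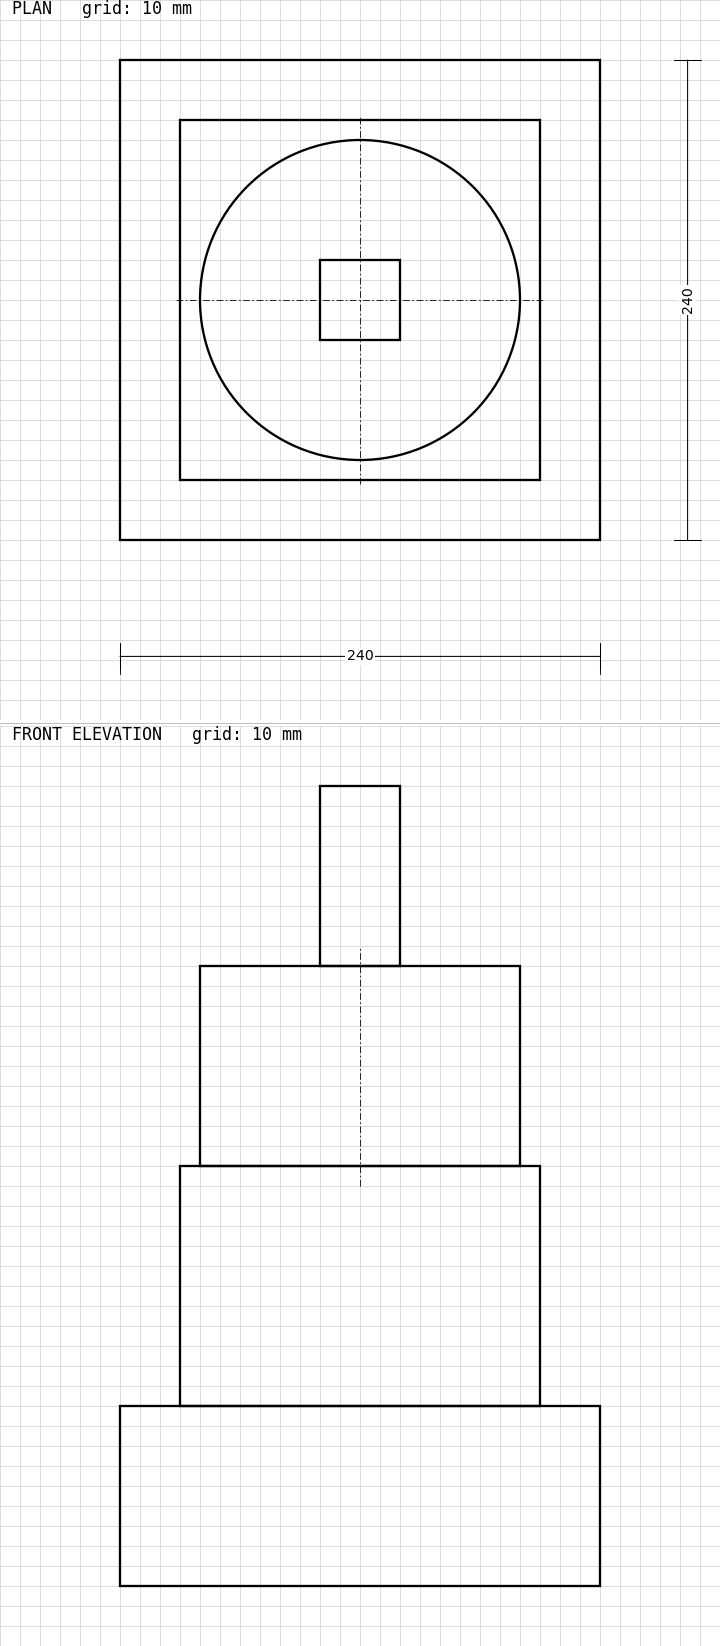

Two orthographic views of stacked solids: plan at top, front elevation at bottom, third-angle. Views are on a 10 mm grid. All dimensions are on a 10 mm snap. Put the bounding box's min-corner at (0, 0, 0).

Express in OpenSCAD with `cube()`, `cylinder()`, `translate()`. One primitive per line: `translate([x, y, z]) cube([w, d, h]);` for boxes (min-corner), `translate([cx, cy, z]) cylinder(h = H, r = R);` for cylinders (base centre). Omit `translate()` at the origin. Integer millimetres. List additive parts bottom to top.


cube([240, 240, 90]);
translate([30, 30, 90]) cube([180, 180, 120]);
translate([120, 120, 210]) cylinder(h = 100, r = 80);
translate([100, 100, 310]) cube([40, 40, 90]);


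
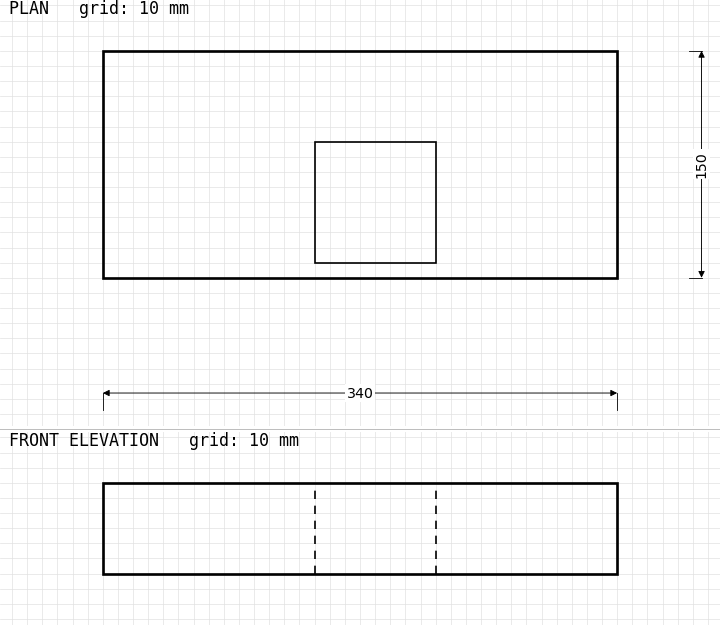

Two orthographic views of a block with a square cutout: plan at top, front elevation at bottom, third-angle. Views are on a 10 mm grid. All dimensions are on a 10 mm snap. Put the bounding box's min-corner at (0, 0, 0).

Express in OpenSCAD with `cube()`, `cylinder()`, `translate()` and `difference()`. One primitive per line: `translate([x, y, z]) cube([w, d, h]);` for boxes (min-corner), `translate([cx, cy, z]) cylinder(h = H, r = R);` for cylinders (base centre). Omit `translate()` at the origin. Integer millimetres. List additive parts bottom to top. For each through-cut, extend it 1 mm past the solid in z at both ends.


difference() {
  cube([340, 150, 60]);
  translate([140, 10, -1]) cube([80, 80, 62]);
}


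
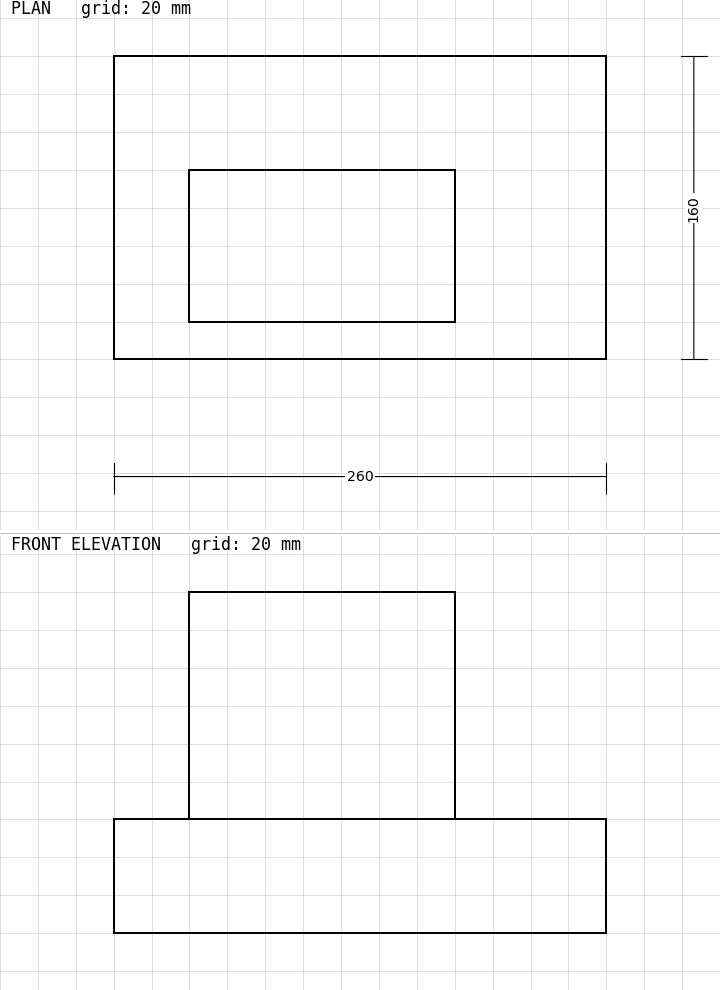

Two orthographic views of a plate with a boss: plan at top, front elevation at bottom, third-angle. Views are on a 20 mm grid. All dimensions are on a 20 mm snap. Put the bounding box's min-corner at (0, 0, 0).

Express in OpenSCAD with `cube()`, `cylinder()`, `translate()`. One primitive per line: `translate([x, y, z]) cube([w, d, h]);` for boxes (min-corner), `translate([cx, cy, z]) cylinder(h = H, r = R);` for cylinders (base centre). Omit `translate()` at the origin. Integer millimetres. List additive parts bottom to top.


cube([260, 160, 60]);
translate([40, 20, 60]) cube([140, 80, 120]);
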